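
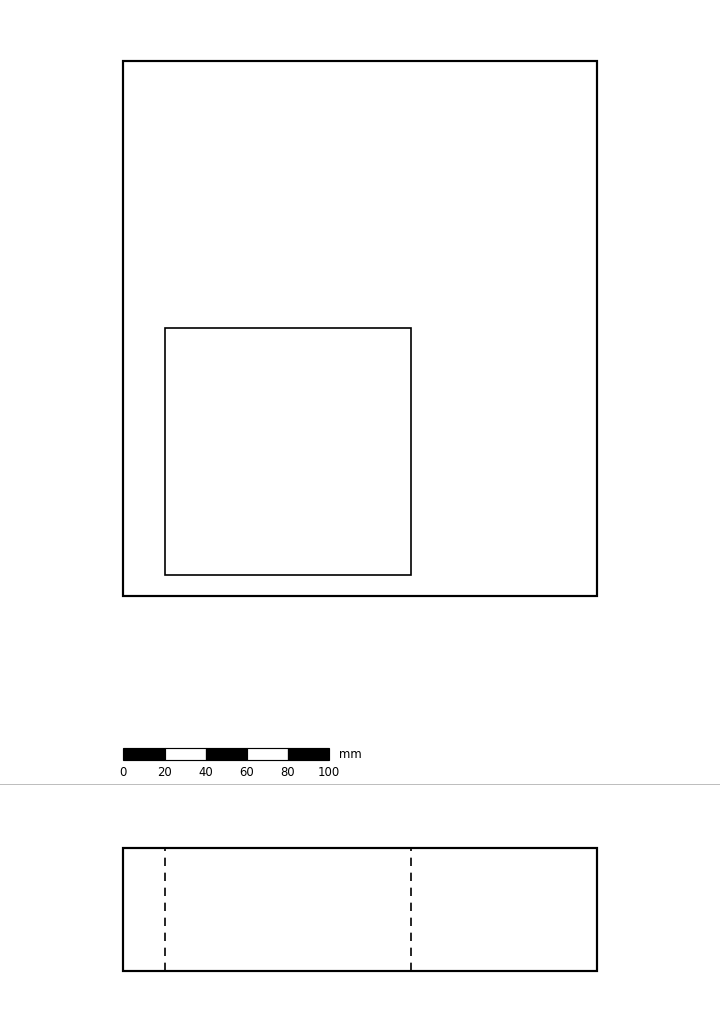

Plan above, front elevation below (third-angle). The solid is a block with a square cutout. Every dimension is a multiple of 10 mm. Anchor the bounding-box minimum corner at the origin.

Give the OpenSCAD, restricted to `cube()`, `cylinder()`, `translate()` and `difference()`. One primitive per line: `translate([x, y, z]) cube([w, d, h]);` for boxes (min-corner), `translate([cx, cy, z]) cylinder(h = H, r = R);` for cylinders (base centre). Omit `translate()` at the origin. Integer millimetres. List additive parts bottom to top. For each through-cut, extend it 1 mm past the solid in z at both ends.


difference() {
  cube([230, 260, 60]);
  translate([20, 10, -1]) cube([120, 120, 62]);
}


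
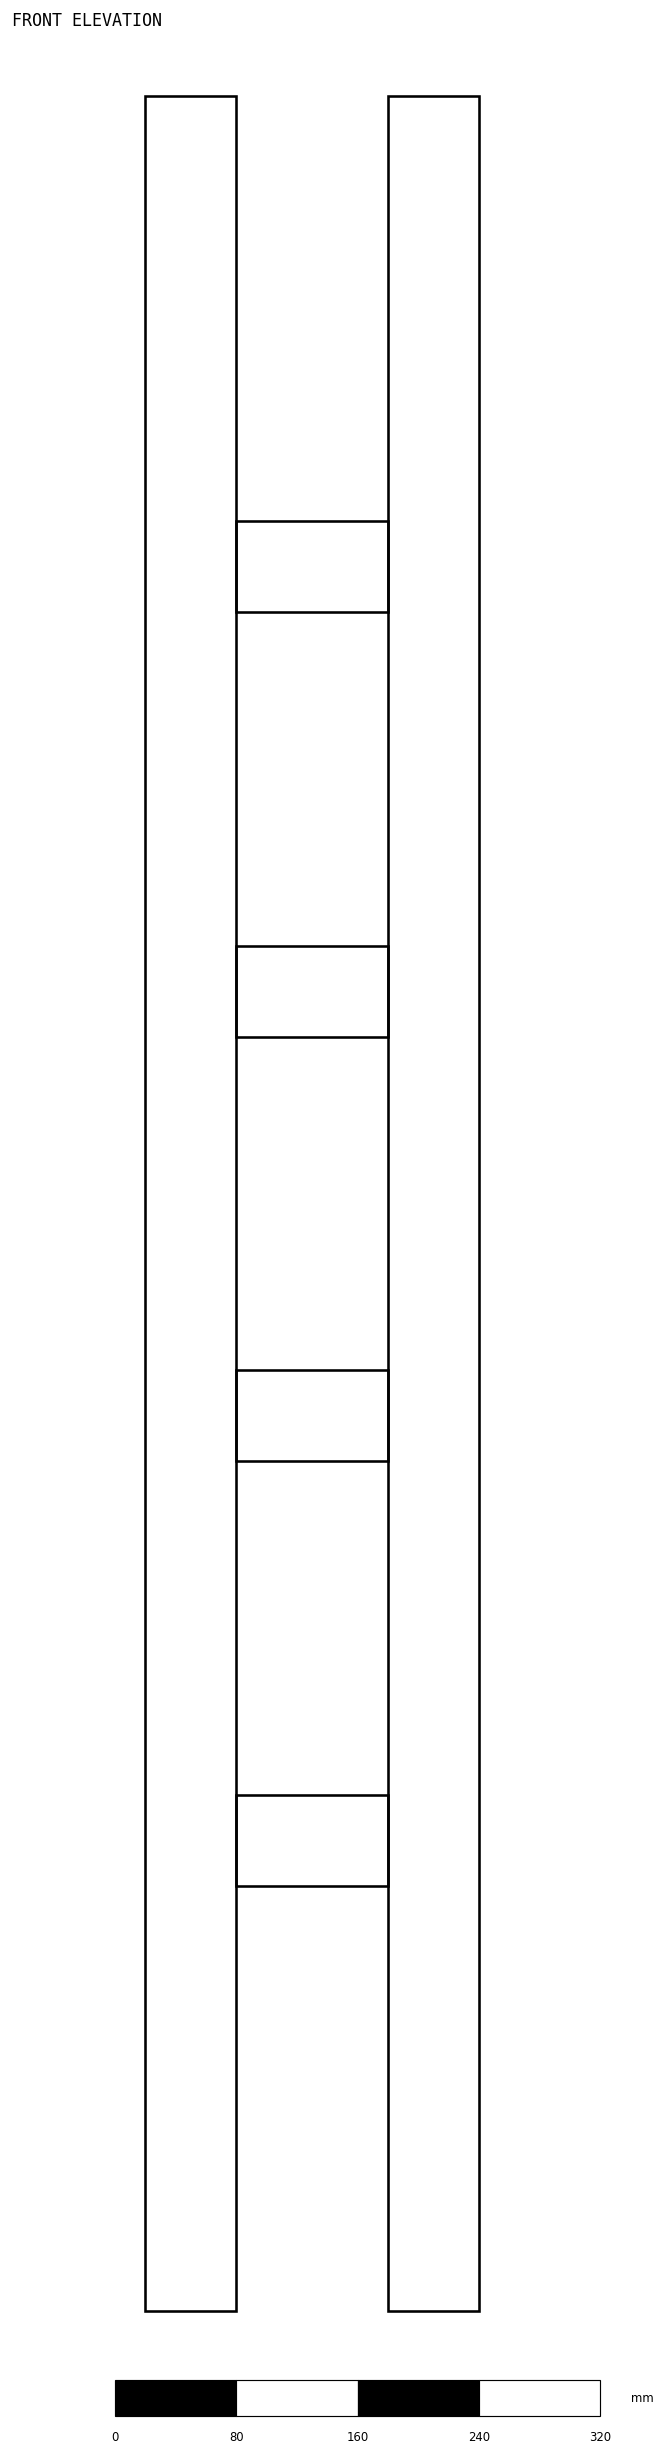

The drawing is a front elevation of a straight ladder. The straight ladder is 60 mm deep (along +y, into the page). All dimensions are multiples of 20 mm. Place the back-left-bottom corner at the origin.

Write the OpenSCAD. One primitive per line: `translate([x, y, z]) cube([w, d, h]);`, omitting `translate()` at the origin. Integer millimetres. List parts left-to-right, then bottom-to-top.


cube([60, 60, 1460]);
translate([60, 0, 280]) cube([100, 60, 60]);
translate([60, 0, 560]) cube([100, 60, 60]);
translate([60, 0, 840]) cube([100, 60, 60]);
translate([60, 0, 1120]) cube([100, 60, 60]);
translate([160, 0, 0]) cube([60, 60, 1460]);


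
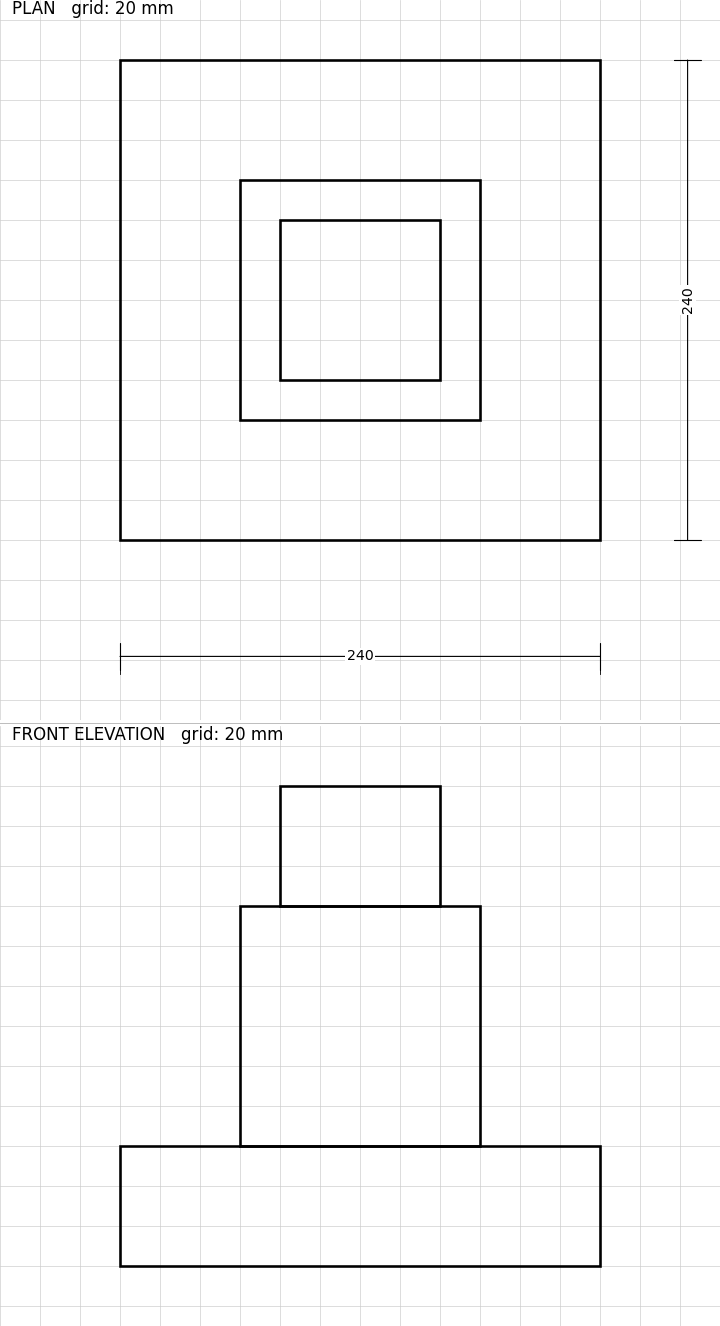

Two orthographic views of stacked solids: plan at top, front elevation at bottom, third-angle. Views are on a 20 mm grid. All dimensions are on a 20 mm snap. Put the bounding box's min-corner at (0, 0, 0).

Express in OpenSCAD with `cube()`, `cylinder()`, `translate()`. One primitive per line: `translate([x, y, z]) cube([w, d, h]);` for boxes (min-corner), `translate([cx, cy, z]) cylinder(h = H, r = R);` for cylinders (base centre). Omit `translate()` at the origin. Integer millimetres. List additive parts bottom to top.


cube([240, 240, 60]);
translate([60, 60, 60]) cube([120, 120, 120]);
translate([80, 80, 180]) cube([80, 80, 60]);


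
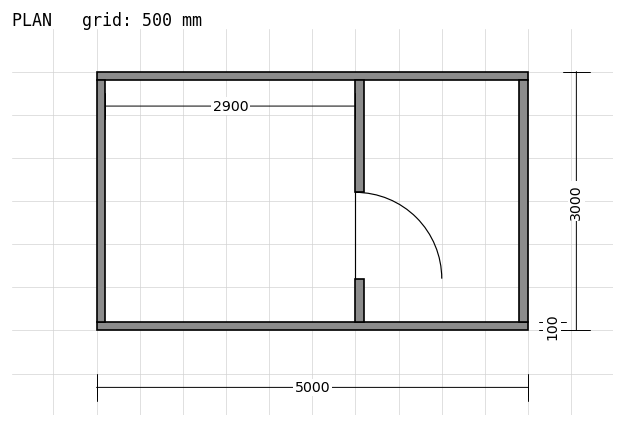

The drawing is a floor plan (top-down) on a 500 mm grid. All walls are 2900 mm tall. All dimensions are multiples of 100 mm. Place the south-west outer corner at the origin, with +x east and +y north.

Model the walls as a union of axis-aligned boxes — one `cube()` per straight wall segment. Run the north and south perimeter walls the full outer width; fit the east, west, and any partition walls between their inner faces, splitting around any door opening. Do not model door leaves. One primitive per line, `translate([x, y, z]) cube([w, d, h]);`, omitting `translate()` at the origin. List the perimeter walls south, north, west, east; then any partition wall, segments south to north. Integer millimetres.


cube([5000, 100, 2900]);
translate([0, 2900, 0]) cube([5000, 100, 2900]);
translate([0, 100, 0]) cube([100, 2800, 2900]);
translate([4900, 100, 0]) cube([100, 2800, 2900]);
translate([3000, 100, 0]) cube([100, 500, 2900]);
translate([3000, 1600, 0]) cube([100, 1300, 2900]);


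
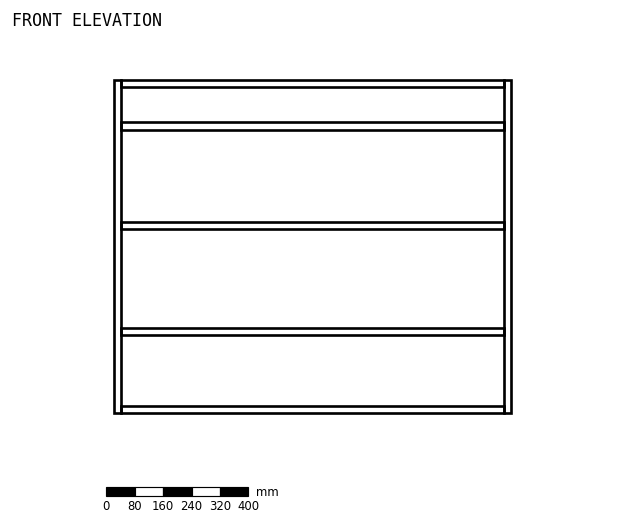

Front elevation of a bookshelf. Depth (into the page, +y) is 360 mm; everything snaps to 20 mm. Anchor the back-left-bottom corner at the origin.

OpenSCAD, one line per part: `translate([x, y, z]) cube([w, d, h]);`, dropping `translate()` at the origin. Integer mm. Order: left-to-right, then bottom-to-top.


cube([20, 360, 940]);
translate([20, 0, 0]) cube([1080, 360, 20]);
translate([20, 0, 220]) cube([1080, 360, 20]);
translate([20, 0, 520]) cube([1080, 360, 20]);
translate([20, 0, 800]) cube([1080, 360, 20]);
translate([20, 0, 920]) cube([1080, 360, 20]);
translate([1100, 0, 0]) cube([20, 360, 940]);


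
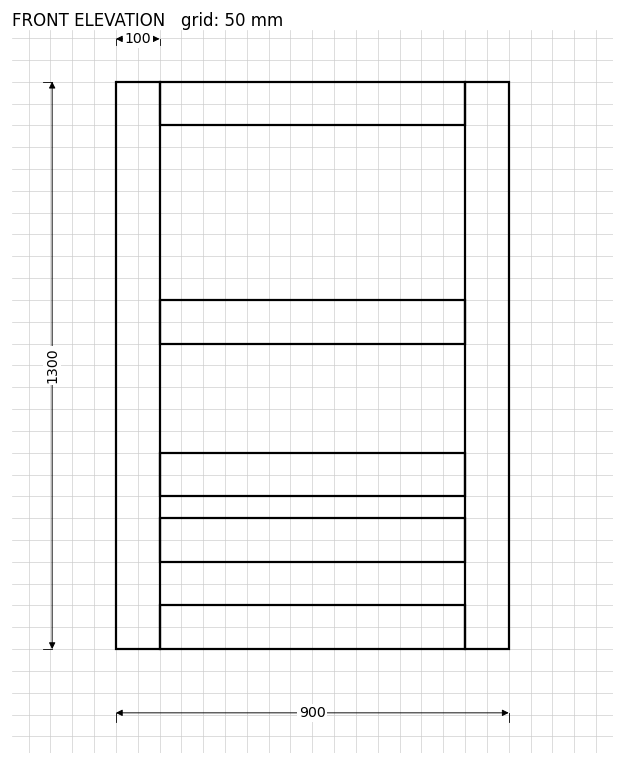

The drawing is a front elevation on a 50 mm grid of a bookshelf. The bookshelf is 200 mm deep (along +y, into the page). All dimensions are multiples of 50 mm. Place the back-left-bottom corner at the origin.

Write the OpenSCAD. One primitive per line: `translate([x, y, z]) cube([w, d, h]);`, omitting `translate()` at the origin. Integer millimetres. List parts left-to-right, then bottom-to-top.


cube([100, 200, 1300]);
translate([100, 0, 0]) cube([700, 200, 100]);
translate([100, 0, 200]) cube([700, 200, 100]);
translate([100, 0, 350]) cube([700, 200, 100]);
translate([100, 0, 700]) cube([700, 200, 100]);
translate([100, 0, 1200]) cube([700, 200, 100]);
translate([800, 0, 0]) cube([100, 200, 1300]);


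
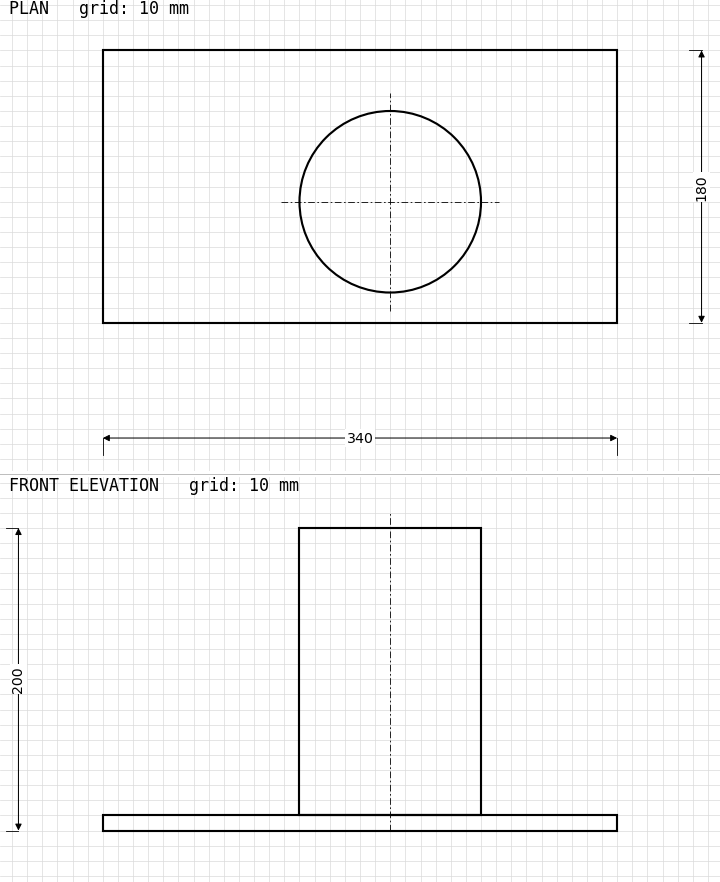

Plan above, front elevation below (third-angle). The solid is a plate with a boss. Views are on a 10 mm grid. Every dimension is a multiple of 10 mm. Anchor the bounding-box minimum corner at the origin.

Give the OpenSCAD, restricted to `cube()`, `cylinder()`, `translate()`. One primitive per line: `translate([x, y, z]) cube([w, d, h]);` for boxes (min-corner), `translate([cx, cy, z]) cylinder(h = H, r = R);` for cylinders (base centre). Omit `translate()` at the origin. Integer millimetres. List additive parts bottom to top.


cube([340, 180, 10]);
translate([190, 80, 10]) cylinder(h = 190, r = 60);


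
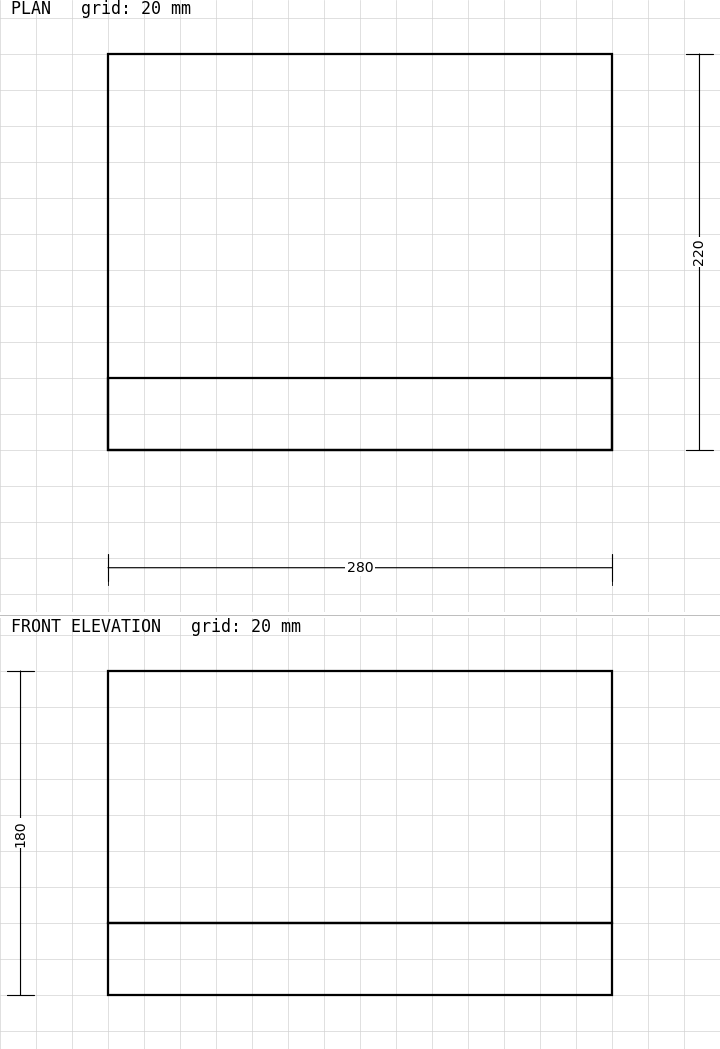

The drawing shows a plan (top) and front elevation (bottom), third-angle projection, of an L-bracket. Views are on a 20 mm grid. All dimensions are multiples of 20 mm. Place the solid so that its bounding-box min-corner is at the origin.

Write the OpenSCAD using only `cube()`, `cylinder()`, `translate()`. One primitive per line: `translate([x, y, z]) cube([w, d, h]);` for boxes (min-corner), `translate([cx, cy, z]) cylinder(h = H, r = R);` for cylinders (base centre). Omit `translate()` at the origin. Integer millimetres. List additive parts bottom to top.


cube([280, 220, 40]);
translate([0, 0, 40]) cube([280, 40, 140]);


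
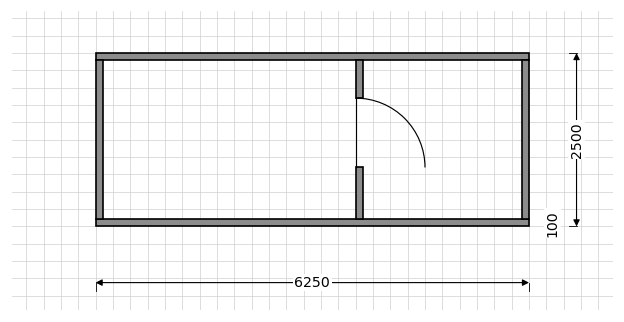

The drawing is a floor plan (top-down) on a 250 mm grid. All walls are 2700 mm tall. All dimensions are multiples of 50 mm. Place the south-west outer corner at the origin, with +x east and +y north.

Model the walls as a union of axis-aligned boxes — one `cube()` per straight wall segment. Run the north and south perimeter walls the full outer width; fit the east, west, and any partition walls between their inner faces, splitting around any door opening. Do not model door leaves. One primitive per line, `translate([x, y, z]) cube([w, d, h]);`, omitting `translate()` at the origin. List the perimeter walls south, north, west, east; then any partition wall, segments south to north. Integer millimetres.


cube([6250, 100, 2700]);
translate([0, 2400, 0]) cube([6250, 100, 2700]);
translate([0, 100, 0]) cube([100, 2300, 2700]);
translate([6150, 100, 0]) cube([100, 2300, 2700]);
translate([3750, 100, 0]) cube([100, 750, 2700]);
translate([3750, 1850, 0]) cube([100, 550, 2700]);


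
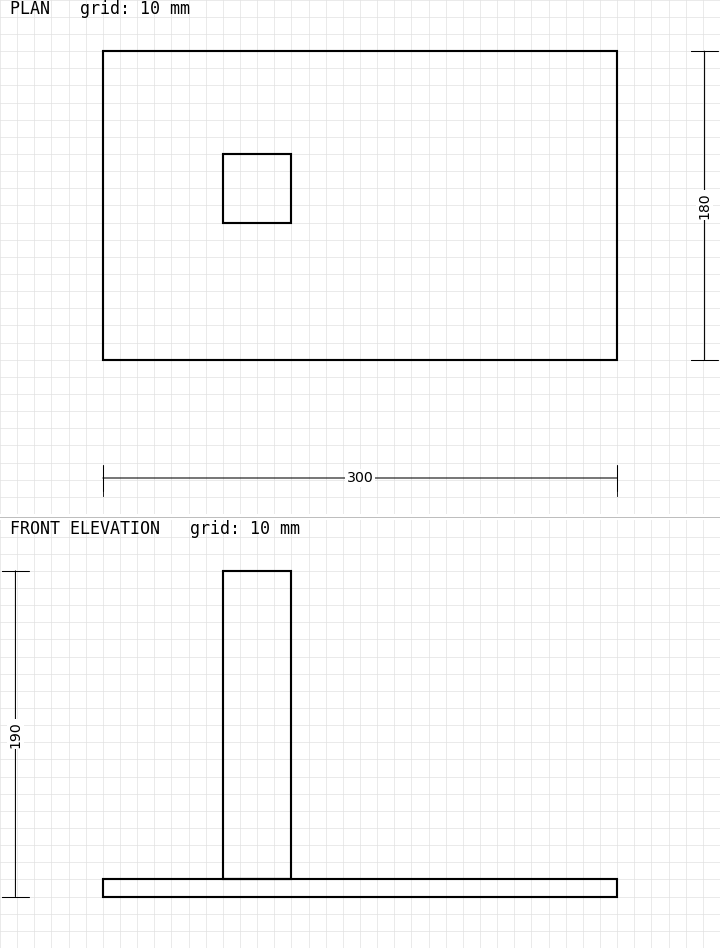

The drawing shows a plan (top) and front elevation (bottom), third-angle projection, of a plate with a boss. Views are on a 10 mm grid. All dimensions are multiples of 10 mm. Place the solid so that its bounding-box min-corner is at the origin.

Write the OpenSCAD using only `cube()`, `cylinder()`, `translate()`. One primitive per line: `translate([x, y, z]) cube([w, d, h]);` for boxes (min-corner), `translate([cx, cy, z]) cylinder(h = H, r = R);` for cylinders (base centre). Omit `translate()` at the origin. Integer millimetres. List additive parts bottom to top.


cube([300, 180, 10]);
translate([70, 80, 10]) cube([40, 40, 180]);


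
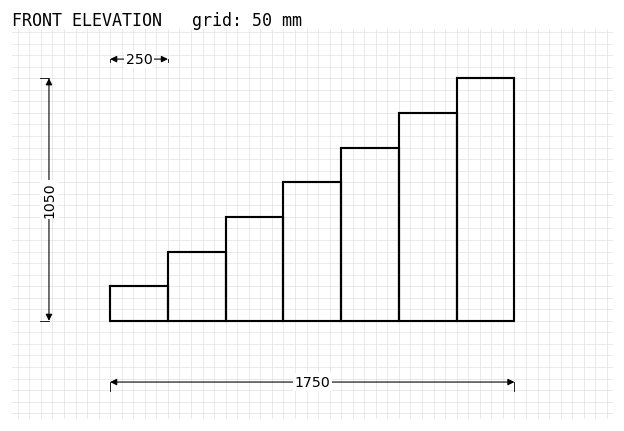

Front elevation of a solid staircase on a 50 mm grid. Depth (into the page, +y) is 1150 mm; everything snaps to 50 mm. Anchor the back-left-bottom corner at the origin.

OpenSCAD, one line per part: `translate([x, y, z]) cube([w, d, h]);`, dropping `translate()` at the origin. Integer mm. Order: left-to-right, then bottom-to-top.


cube([250, 1150, 150]);
translate([250, 0, 0]) cube([250, 1150, 300]);
translate([500, 0, 0]) cube([250, 1150, 450]);
translate([750, 0, 0]) cube([250, 1150, 600]);
translate([1000, 0, 0]) cube([250, 1150, 750]);
translate([1250, 0, 0]) cube([250, 1150, 900]);
translate([1500, 0, 0]) cube([250, 1150, 1050]);


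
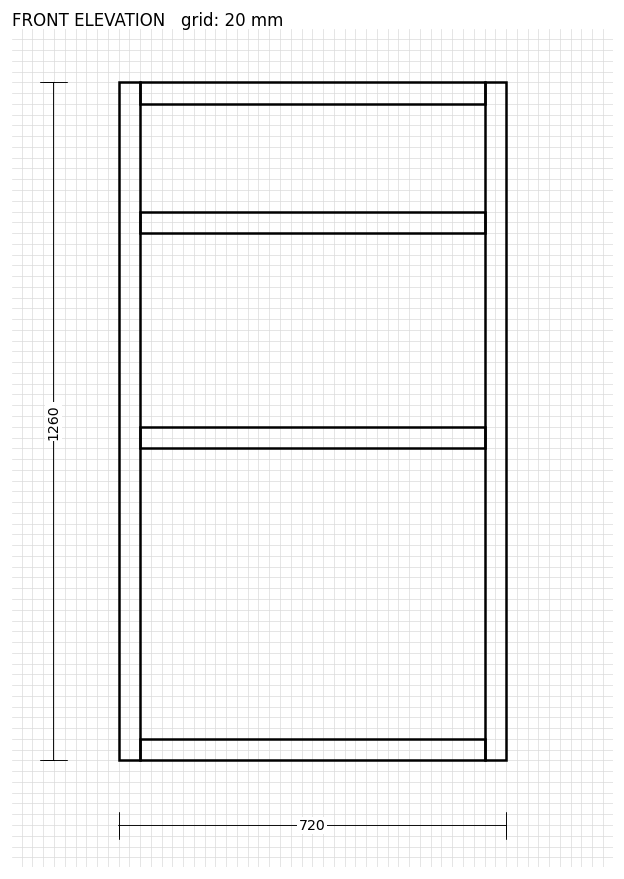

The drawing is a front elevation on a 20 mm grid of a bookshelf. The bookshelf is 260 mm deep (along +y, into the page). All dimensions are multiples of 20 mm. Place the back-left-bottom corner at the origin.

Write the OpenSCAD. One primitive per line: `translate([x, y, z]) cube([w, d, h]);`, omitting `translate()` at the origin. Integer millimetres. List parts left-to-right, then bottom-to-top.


cube([40, 260, 1260]);
translate([40, 0, 0]) cube([640, 260, 40]);
translate([40, 0, 580]) cube([640, 260, 40]);
translate([40, 0, 980]) cube([640, 260, 40]);
translate([40, 0, 1220]) cube([640, 260, 40]);
translate([680, 0, 0]) cube([40, 260, 1260]);


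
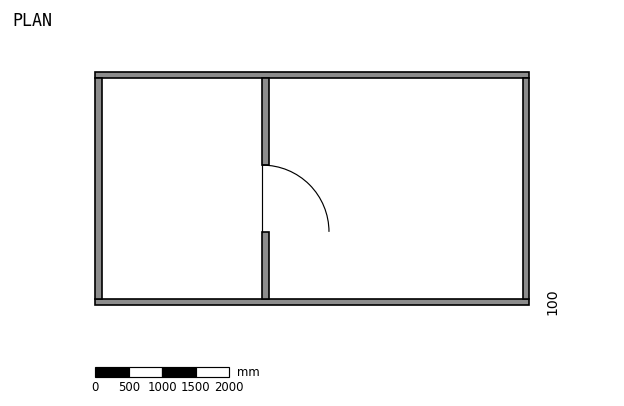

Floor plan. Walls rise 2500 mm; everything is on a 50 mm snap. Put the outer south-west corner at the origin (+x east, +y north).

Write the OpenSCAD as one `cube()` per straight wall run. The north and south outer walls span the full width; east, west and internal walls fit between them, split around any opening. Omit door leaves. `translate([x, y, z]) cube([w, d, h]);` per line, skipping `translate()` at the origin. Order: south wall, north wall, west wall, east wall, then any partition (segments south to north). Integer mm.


cube([6500, 100, 2500]);
translate([0, 3400, 0]) cube([6500, 100, 2500]);
translate([0, 100, 0]) cube([100, 3300, 2500]);
translate([6400, 100, 0]) cube([100, 3300, 2500]);
translate([2500, 100, 0]) cube([100, 1000, 2500]);
translate([2500, 2100, 0]) cube([100, 1300, 2500]);


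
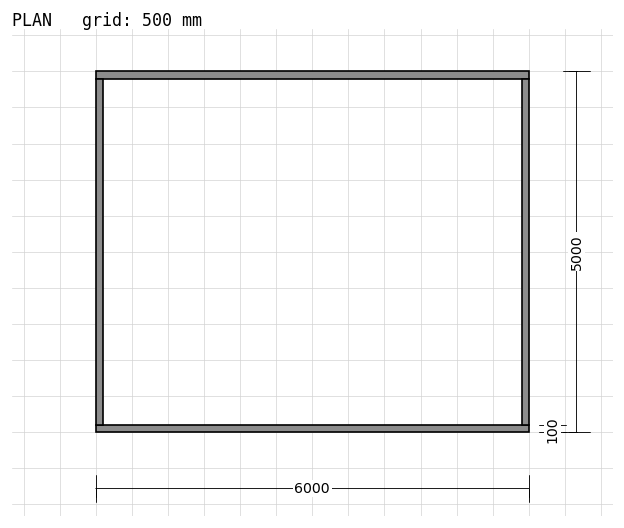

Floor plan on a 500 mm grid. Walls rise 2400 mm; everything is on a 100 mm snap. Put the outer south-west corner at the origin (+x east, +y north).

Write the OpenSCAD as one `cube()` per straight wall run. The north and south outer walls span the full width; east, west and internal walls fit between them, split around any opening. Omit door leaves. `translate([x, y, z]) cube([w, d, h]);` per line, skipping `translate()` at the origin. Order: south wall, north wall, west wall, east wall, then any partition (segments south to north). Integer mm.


cube([6000, 100, 2400]);
translate([0, 4900, 0]) cube([6000, 100, 2400]);
translate([0, 100, 0]) cube([100, 4800, 2400]);
translate([5900, 100, 0]) cube([100, 4800, 2400]);


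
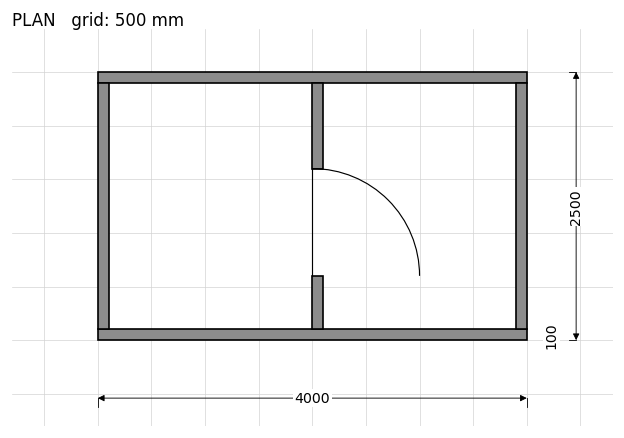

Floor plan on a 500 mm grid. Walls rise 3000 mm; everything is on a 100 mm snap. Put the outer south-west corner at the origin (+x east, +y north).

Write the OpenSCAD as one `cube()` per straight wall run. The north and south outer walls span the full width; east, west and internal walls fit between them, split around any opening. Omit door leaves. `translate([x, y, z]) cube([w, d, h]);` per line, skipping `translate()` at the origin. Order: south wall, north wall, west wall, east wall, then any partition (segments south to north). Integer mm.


cube([4000, 100, 3000]);
translate([0, 2400, 0]) cube([4000, 100, 3000]);
translate([0, 100, 0]) cube([100, 2300, 3000]);
translate([3900, 100, 0]) cube([100, 2300, 3000]);
translate([2000, 100, 0]) cube([100, 500, 3000]);
translate([2000, 1600, 0]) cube([100, 800, 3000]);


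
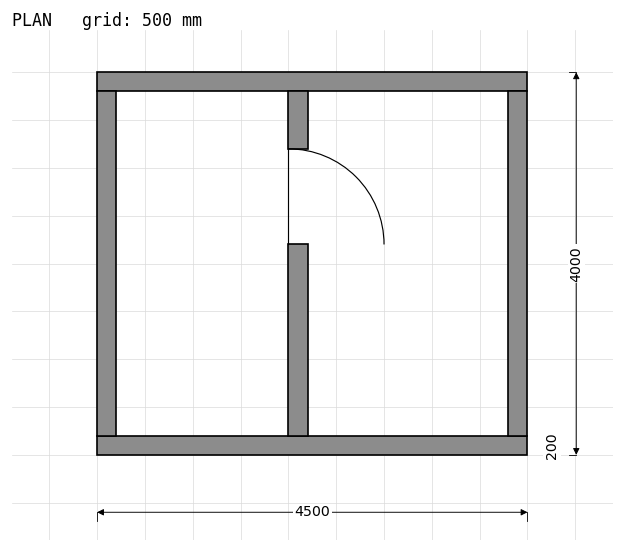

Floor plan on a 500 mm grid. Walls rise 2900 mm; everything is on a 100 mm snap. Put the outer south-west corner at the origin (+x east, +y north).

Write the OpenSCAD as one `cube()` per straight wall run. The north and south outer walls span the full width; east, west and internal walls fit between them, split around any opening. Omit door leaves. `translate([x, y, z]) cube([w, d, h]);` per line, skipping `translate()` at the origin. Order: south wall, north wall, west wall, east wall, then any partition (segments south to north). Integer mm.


cube([4500, 200, 2900]);
translate([0, 3800, 0]) cube([4500, 200, 2900]);
translate([0, 200, 0]) cube([200, 3600, 2900]);
translate([4300, 200, 0]) cube([200, 3600, 2900]);
translate([2000, 200, 0]) cube([200, 2000, 2900]);
translate([2000, 3200, 0]) cube([200, 600, 2900]);


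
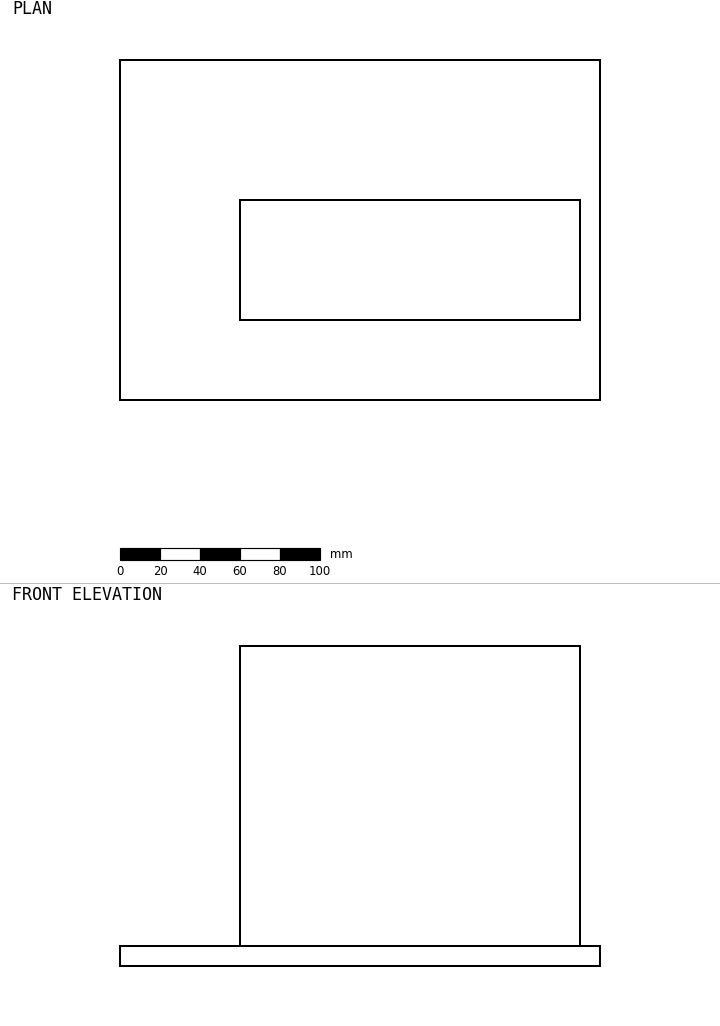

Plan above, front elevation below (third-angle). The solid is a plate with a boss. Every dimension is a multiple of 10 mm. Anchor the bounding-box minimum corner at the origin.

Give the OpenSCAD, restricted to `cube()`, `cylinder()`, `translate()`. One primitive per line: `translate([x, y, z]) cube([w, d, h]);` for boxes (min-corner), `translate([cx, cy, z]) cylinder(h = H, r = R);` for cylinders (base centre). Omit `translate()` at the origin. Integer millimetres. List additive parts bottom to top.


cube([240, 170, 10]);
translate([60, 40, 10]) cube([170, 60, 150]);


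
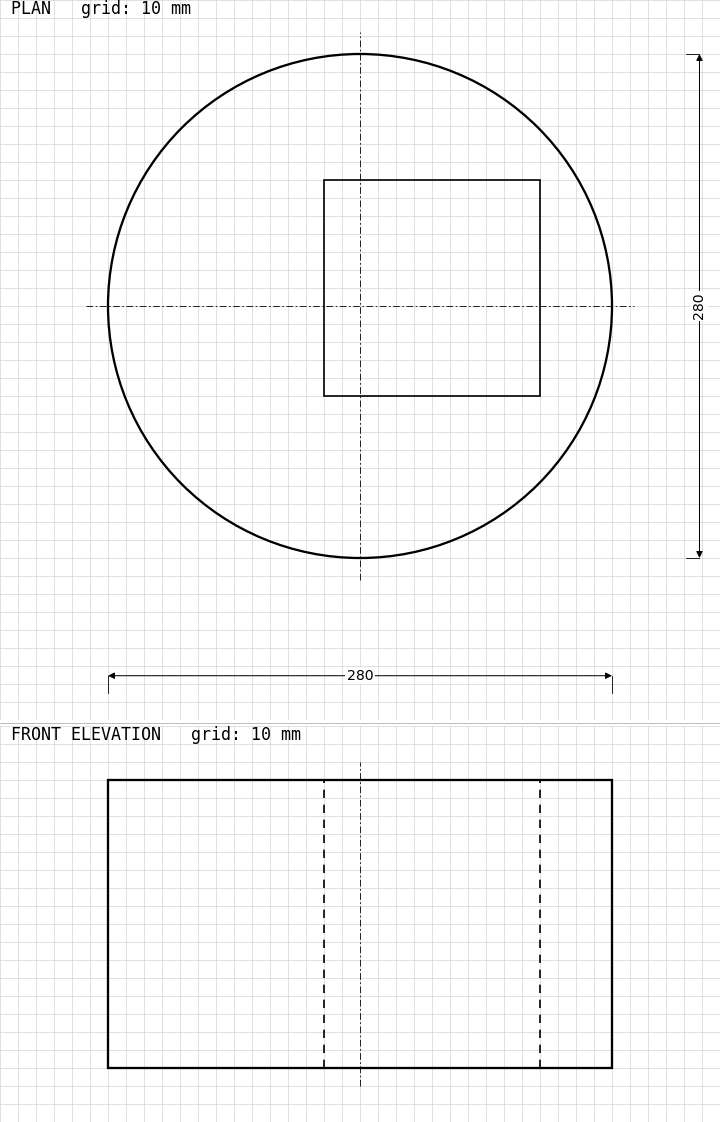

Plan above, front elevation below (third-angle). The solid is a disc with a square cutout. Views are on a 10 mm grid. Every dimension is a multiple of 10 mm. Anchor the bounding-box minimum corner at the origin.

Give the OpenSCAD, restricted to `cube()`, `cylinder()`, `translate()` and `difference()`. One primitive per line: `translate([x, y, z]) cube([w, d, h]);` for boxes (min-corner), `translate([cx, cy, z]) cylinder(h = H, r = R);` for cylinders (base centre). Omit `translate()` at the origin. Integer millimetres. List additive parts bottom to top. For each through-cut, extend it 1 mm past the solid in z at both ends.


difference() {
  translate([140, 140, 0]) cylinder(h = 160, r = 140);
  translate([120, 90, -1]) cube([120, 120, 162]);
}


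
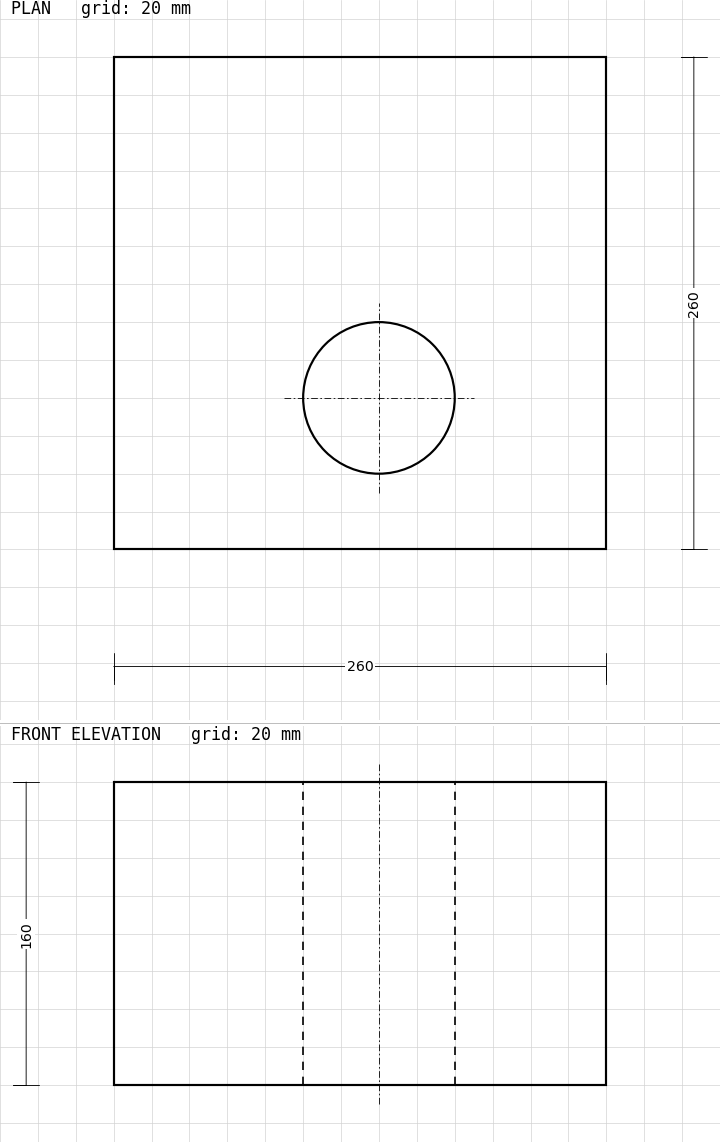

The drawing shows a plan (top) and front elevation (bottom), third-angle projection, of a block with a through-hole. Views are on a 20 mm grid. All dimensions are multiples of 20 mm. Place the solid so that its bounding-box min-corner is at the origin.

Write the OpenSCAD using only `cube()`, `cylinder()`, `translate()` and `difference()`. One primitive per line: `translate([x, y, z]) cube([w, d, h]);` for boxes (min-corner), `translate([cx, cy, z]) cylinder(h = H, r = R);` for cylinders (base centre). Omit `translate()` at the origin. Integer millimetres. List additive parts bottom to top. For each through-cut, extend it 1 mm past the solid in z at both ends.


difference() {
  cube([260, 260, 160]);
  translate([140, 80, -1]) cylinder(h = 162, r = 40);
}


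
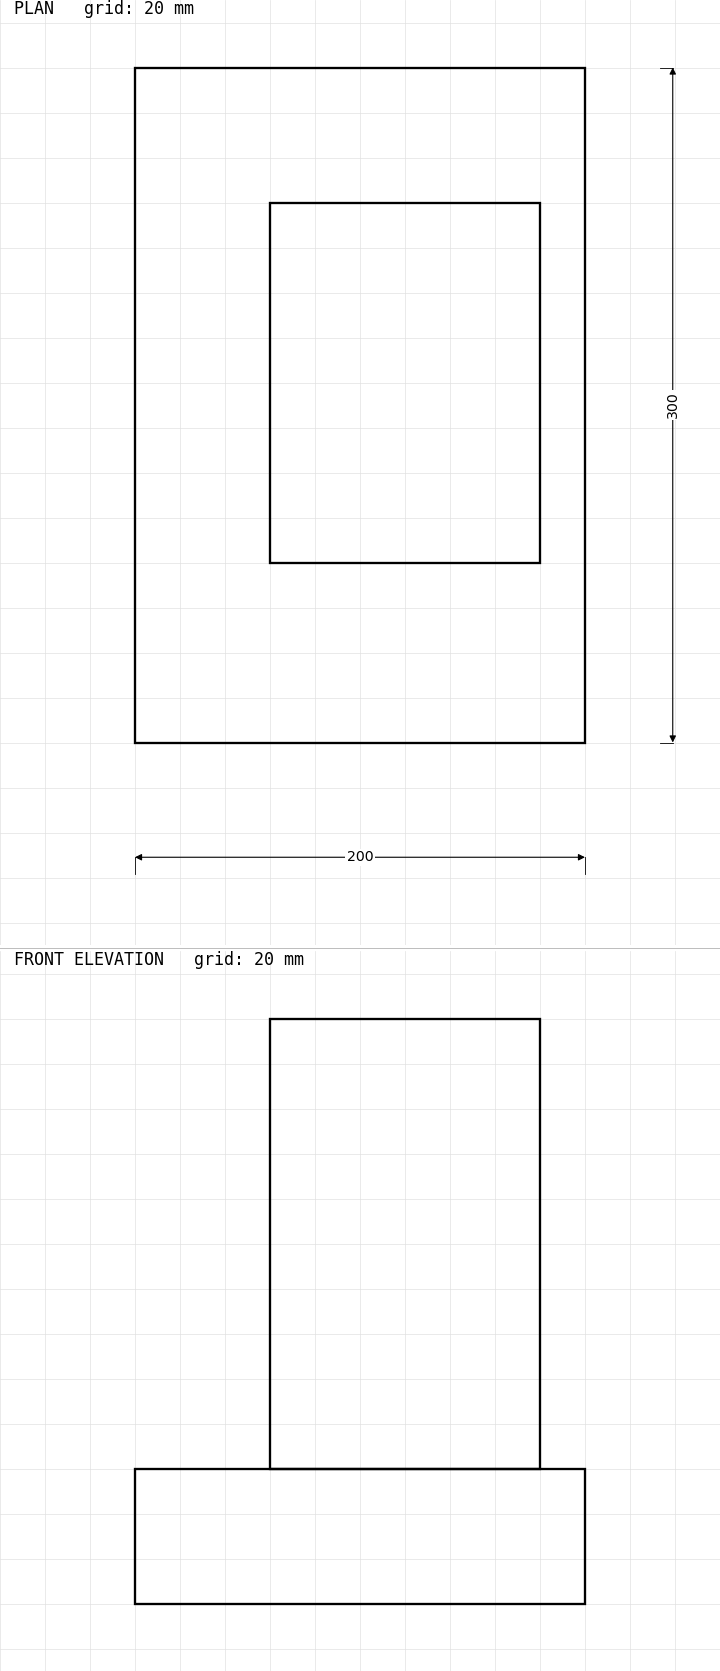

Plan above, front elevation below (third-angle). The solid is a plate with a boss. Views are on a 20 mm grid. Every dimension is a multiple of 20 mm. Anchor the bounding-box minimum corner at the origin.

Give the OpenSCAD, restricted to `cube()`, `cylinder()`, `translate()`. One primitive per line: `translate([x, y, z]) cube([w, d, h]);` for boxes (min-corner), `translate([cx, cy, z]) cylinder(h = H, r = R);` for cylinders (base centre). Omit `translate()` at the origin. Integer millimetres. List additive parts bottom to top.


cube([200, 300, 60]);
translate([60, 80, 60]) cube([120, 160, 200]);


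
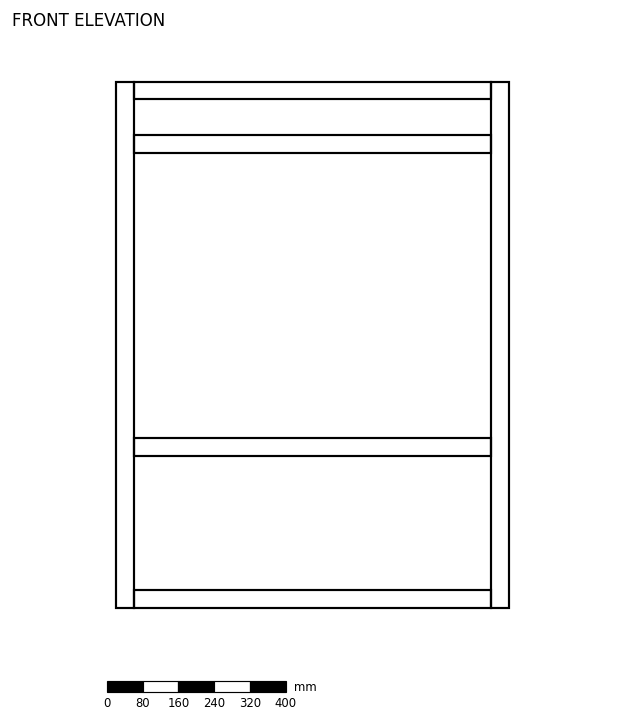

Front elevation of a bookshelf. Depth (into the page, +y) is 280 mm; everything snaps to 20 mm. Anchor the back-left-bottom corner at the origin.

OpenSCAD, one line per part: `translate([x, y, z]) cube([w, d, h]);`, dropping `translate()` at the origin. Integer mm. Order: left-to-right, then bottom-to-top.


cube([40, 280, 1180]);
translate([40, 0, 0]) cube([800, 280, 40]);
translate([40, 0, 340]) cube([800, 280, 40]);
translate([40, 0, 1020]) cube([800, 280, 40]);
translate([40, 0, 1140]) cube([800, 280, 40]);
translate([840, 0, 0]) cube([40, 280, 1180]);


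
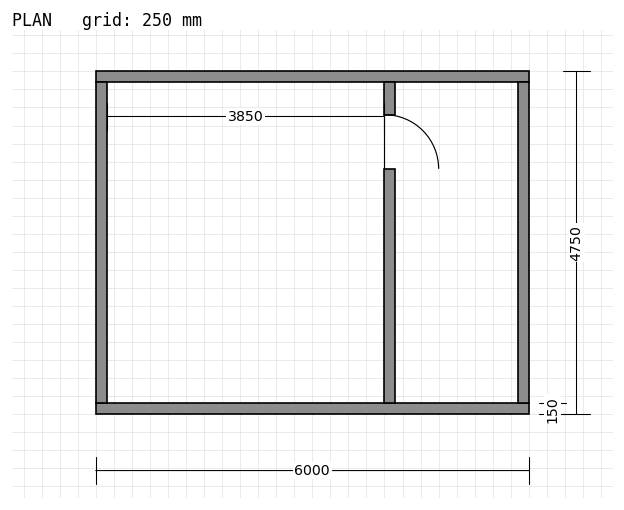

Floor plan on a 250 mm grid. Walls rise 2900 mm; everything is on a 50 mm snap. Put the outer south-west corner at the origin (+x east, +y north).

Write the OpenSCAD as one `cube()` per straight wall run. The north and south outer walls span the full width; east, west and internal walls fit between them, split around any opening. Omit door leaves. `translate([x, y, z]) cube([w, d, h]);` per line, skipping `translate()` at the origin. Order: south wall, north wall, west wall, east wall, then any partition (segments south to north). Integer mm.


cube([6000, 150, 2900]);
translate([0, 4600, 0]) cube([6000, 150, 2900]);
translate([0, 150, 0]) cube([150, 4450, 2900]);
translate([5850, 150, 0]) cube([150, 4450, 2900]);
translate([4000, 150, 0]) cube([150, 3250, 2900]);
translate([4000, 4150, 0]) cube([150, 450, 2900]);


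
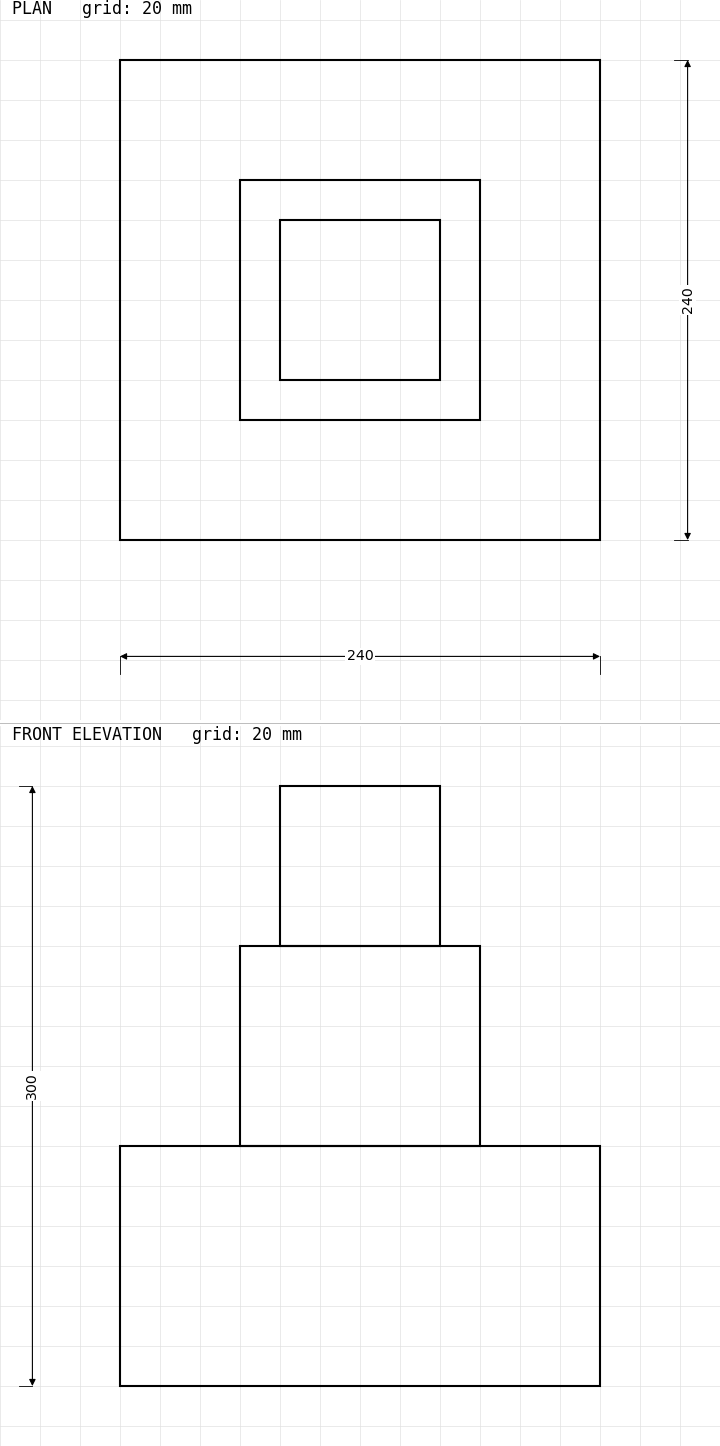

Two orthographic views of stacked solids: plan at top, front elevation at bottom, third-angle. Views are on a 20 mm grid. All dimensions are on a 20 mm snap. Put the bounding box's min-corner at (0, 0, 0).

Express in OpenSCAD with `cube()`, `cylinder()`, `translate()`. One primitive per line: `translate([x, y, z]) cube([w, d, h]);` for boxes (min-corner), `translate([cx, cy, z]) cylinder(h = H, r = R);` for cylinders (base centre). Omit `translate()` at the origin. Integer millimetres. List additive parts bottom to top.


cube([240, 240, 120]);
translate([60, 60, 120]) cube([120, 120, 100]);
translate([80, 80, 220]) cube([80, 80, 80]);


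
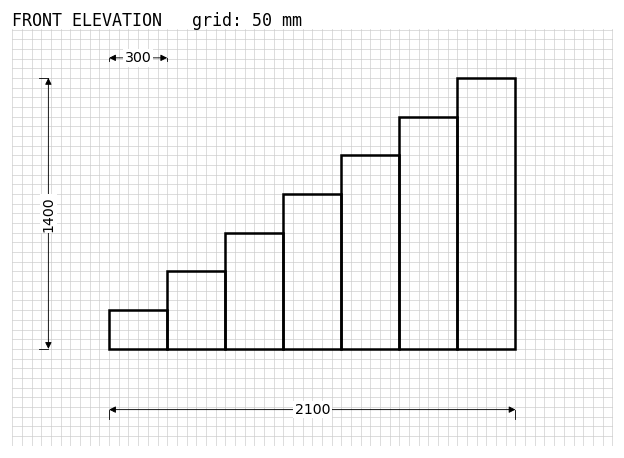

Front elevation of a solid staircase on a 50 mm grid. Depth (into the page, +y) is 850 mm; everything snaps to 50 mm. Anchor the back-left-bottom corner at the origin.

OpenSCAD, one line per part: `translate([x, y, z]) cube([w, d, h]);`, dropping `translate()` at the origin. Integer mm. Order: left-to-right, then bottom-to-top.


cube([300, 850, 200]);
translate([300, 0, 0]) cube([300, 850, 400]);
translate([600, 0, 0]) cube([300, 850, 600]);
translate([900, 0, 0]) cube([300, 850, 800]);
translate([1200, 0, 0]) cube([300, 850, 1000]);
translate([1500, 0, 0]) cube([300, 850, 1200]);
translate([1800, 0, 0]) cube([300, 850, 1400]);


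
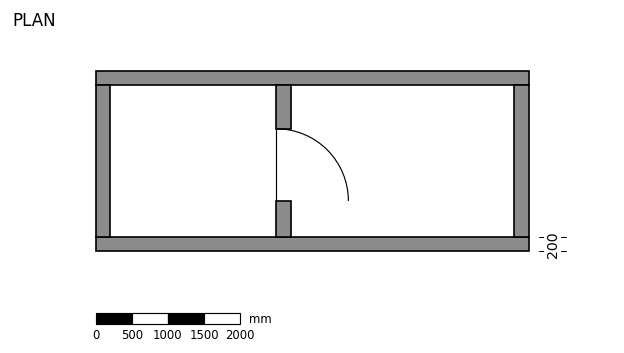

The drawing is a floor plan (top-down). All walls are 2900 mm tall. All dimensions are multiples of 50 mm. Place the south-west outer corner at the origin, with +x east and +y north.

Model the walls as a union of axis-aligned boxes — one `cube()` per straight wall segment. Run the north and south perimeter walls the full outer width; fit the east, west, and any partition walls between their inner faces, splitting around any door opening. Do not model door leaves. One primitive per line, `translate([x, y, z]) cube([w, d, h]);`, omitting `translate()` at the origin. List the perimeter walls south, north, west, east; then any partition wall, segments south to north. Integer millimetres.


cube([6000, 200, 2900]);
translate([0, 2300, 0]) cube([6000, 200, 2900]);
translate([0, 200, 0]) cube([200, 2100, 2900]);
translate([5800, 200, 0]) cube([200, 2100, 2900]);
translate([2500, 200, 0]) cube([200, 500, 2900]);
translate([2500, 1700, 0]) cube([200, 600, 2900]);


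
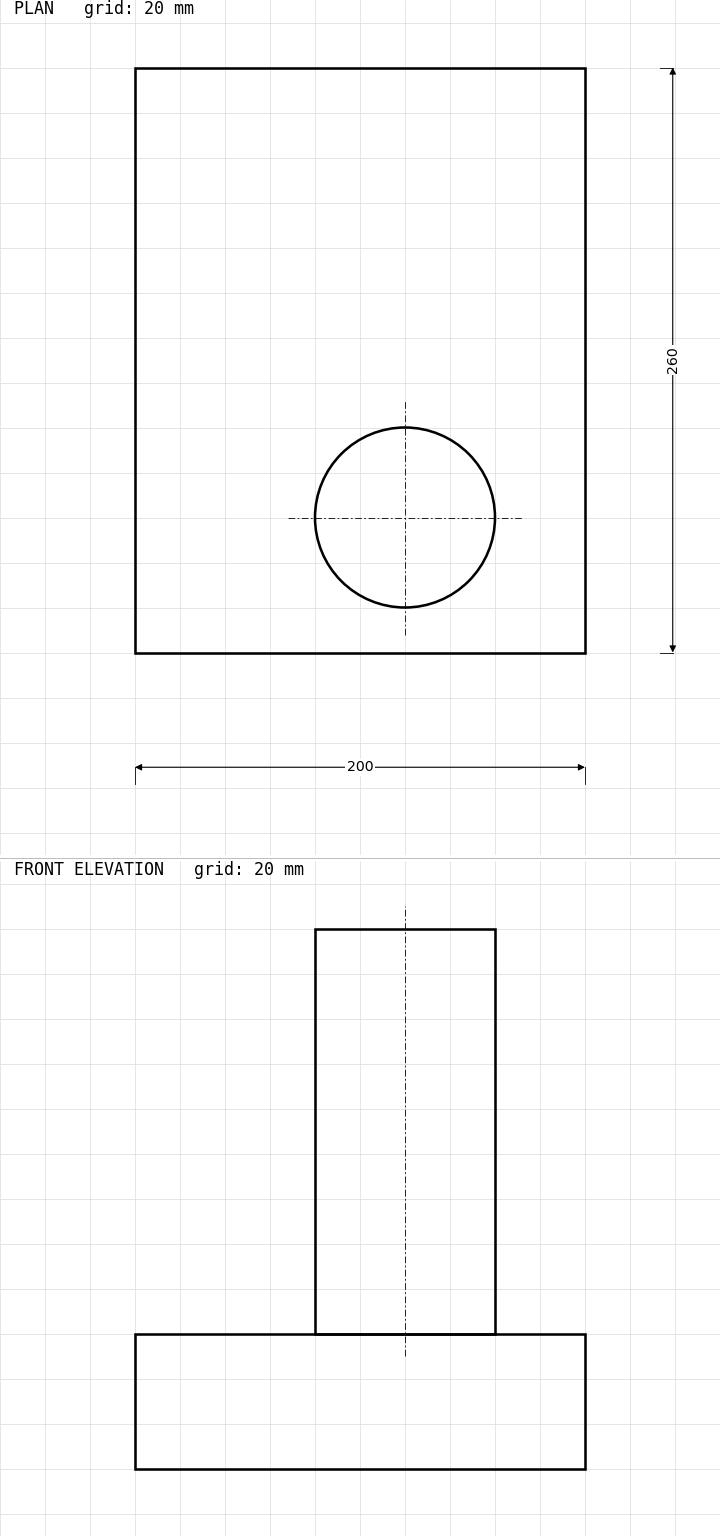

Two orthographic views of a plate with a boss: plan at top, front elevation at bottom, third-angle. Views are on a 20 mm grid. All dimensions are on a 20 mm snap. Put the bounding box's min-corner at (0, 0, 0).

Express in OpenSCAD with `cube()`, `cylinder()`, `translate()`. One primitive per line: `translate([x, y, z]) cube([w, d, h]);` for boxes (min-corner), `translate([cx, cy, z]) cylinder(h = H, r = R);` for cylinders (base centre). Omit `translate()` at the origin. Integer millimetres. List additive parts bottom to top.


cube([200, 260, 60]);
translate([120, 60, 60]) cylinder(h = 180, r = 40);


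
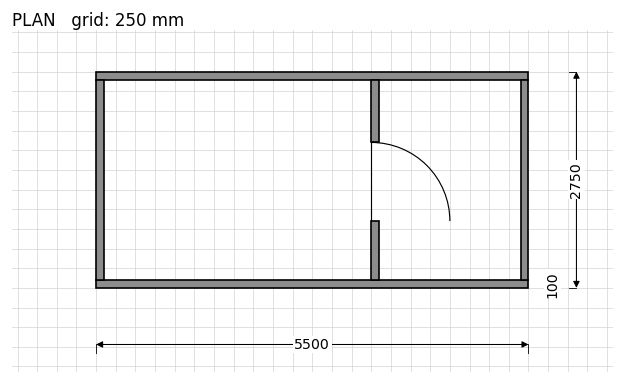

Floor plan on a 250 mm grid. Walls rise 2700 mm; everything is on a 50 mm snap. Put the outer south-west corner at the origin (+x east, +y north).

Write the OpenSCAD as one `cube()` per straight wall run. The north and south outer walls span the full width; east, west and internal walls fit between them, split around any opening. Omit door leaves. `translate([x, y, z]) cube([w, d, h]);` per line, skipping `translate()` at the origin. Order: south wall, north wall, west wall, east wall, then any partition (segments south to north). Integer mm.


cube([5500, 100, 2700]);
translate([0, 2650, 0]) cube([5500, 100, 2700]);
translate([0, 100, 0]) cube([100, 2550, 2700]);
translate([5400, 100, 0]) cube([100, 2550, 2700]);
translate([3500, 100, 0]) cube([100, 750, 2700]);
translate([3500, 1850, 0]) cube([100, 800, 2700]);


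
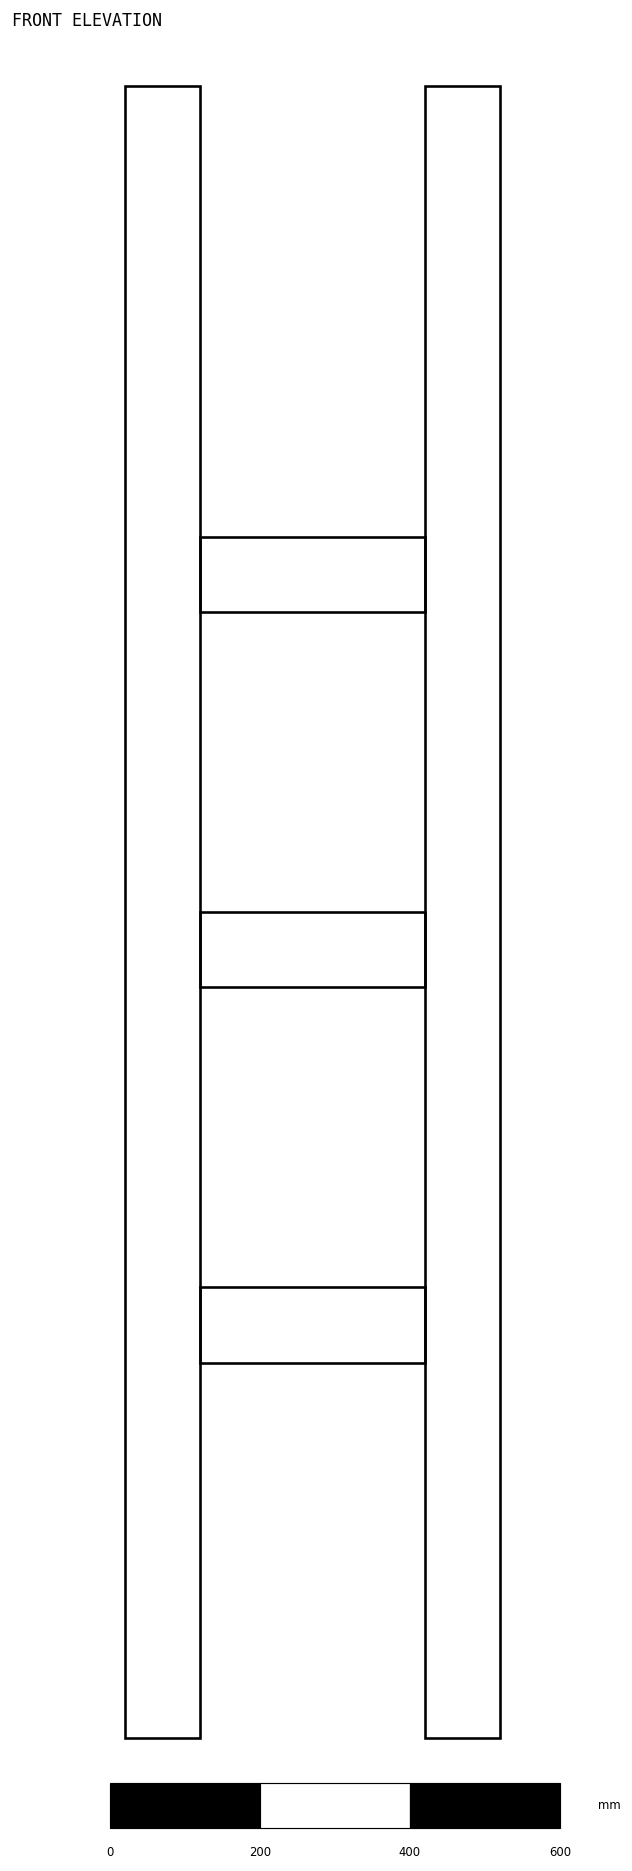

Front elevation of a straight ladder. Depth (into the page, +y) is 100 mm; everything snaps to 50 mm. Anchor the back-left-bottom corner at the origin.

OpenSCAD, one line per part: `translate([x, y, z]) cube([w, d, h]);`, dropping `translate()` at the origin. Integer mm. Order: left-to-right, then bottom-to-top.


cube([100, 100, 2200]);
translate([100, 0, 500]) cube([300, 100, 100]);
translate([100, 0, 1000]) cube([300, 100, 100]);
translate([100, 0, 1500]) cube([300, 100, 100]);
translate([400, 0, 0]) cube([100, 100, 2200]);


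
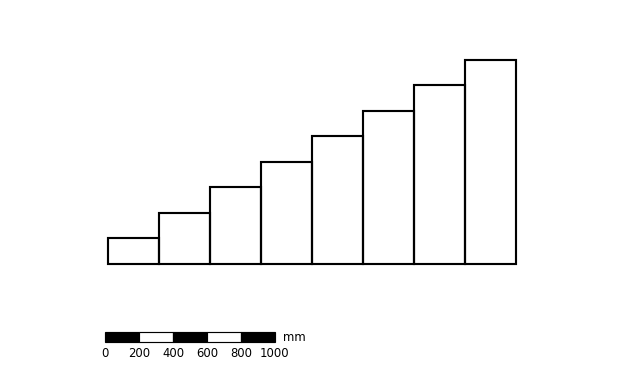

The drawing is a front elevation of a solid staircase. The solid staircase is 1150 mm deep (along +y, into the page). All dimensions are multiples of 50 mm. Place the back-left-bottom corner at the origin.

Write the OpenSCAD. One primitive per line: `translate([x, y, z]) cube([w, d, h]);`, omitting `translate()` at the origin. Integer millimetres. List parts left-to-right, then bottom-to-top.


cube([300, 1150, 150]);
translate([300, 0, 0]) cube([300, 1150, 300]);
translate([600, 0, 0]) cube([300, 1150, 450]);
translate([900, 0, 0]) cube([300, 1150, 600]);
translate([1200, 0, 0]) cube([300, 1150, 750]);
translate([1500, 0, 0]) cube([300, 1150, 900]);
translate([1800, 0, 0]) cube([300, 1150, 1050]);
translate([2100, 0, 0]) cube([300, 1150, 1200]);


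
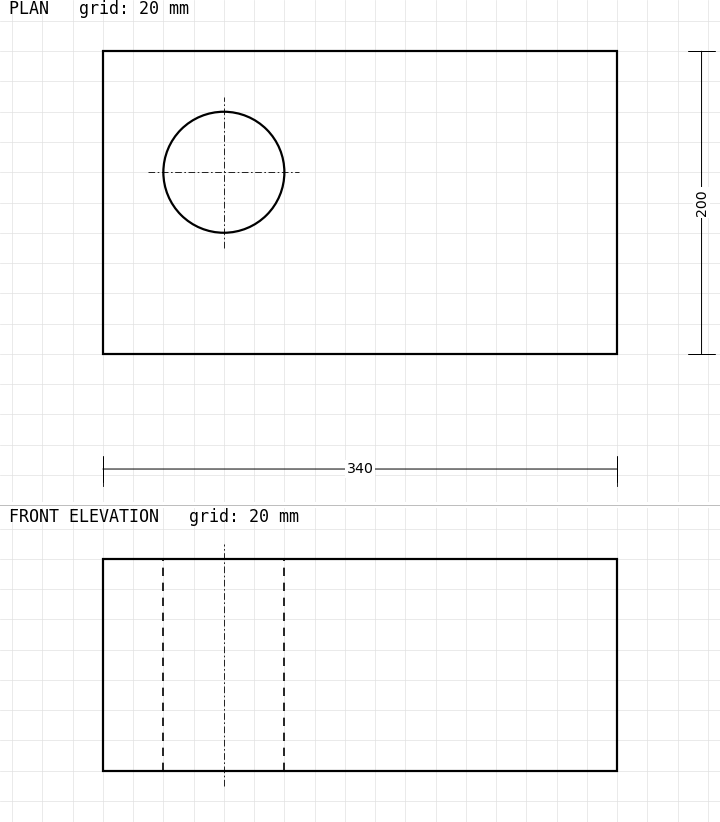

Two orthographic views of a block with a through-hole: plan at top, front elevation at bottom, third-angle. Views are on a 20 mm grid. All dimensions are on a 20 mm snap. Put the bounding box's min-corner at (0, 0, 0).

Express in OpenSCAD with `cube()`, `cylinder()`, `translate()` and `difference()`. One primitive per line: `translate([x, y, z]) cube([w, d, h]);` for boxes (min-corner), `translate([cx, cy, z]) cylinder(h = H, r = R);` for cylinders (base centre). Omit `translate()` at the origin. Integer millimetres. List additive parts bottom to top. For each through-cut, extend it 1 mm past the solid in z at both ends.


difference() {
  cube([340, 200, 140]);
  translate([80, 120, -1]) cylinder(h = 142, r = 40);
}


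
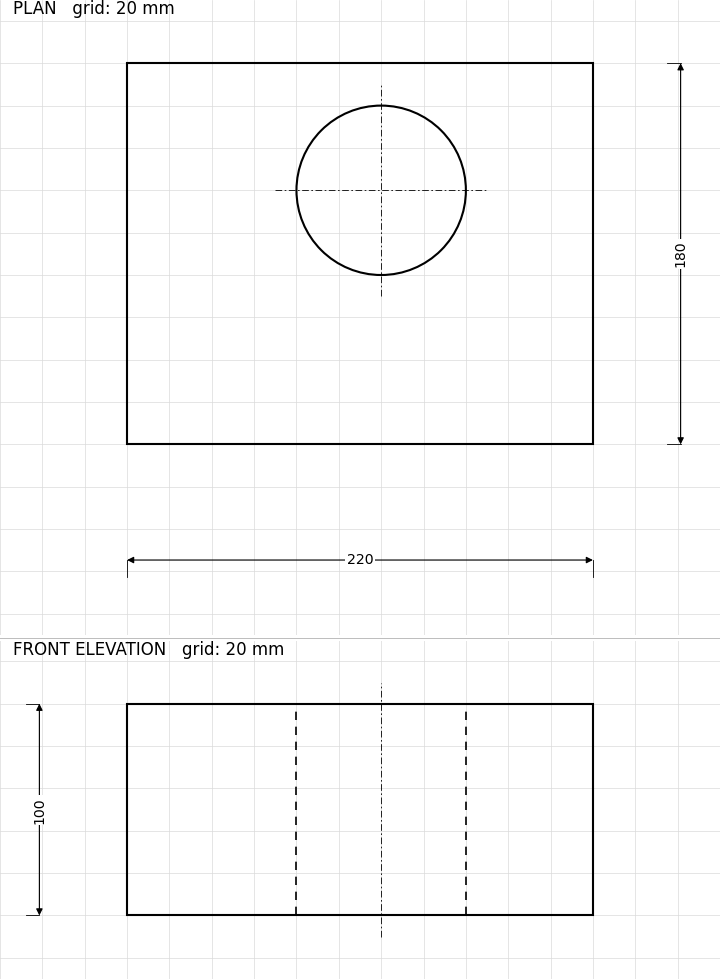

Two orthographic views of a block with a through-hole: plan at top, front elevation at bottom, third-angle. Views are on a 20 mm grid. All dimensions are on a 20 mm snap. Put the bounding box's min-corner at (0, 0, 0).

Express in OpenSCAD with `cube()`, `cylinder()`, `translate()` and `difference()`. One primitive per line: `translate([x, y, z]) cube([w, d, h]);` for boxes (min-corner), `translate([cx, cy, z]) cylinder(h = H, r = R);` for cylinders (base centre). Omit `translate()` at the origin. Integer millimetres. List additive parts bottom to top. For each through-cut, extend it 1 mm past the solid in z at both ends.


difference() {
  cube([220, 180, 100]);
  translate([120, 120, -1]) cylinder(h = 102, r = 40);
}


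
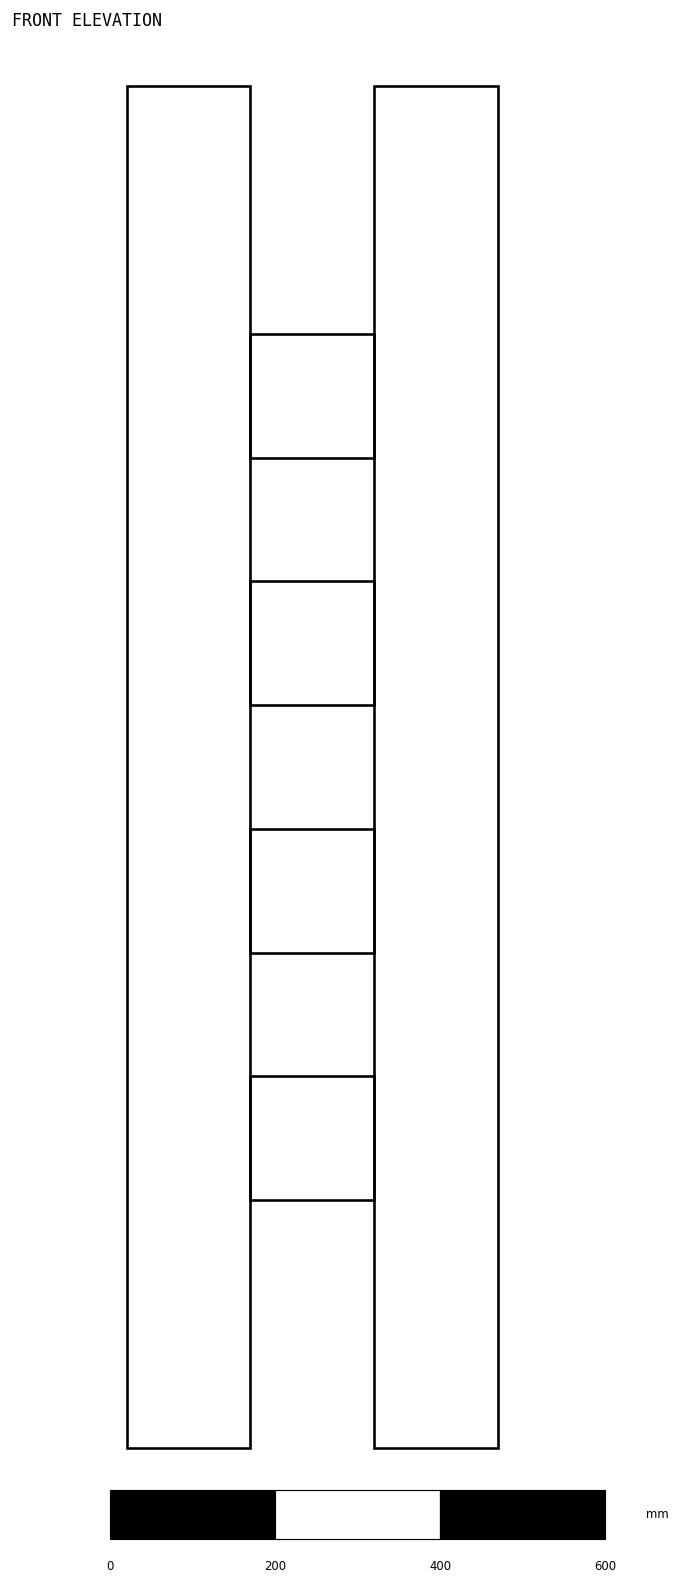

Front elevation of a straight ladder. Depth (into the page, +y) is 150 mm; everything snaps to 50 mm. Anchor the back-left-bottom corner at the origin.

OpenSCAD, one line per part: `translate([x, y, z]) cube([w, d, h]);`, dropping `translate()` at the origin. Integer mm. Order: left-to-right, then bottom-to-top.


cube([150, 150, 1650]);
translate([150, 0, 300]) cube([150, 150, 150]);
translate([150, 0, 600]) cube([150, 150, 150]);
translate([150, 0, 900]) cube([150, 150, 150]);
translate([150, 0, 1200]) cube([150, 150, 150]);
translate([300, 0, 0]) cube([150, 150, 1650]);


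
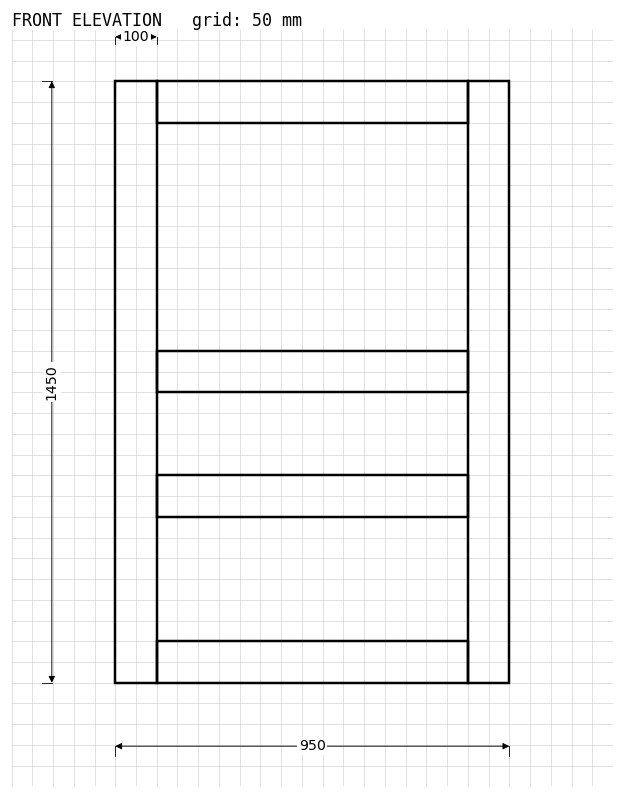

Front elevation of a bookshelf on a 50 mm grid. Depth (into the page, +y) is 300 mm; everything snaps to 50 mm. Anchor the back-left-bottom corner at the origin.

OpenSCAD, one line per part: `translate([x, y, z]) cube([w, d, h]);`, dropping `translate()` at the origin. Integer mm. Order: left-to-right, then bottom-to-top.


cube([100, 300, 1450]);
translate([100, 0, 0]) cube([750, 300, 100]);
translate([100, 0, 400]) cube([750, 300, 100]);
translate([100, 0, 700]) cube([750, 300, 100]);
translate([100, 0, 1350]) cube([750, 300, 100]);
translate([850, 0, 0]) cube([100, 300, 1450]);


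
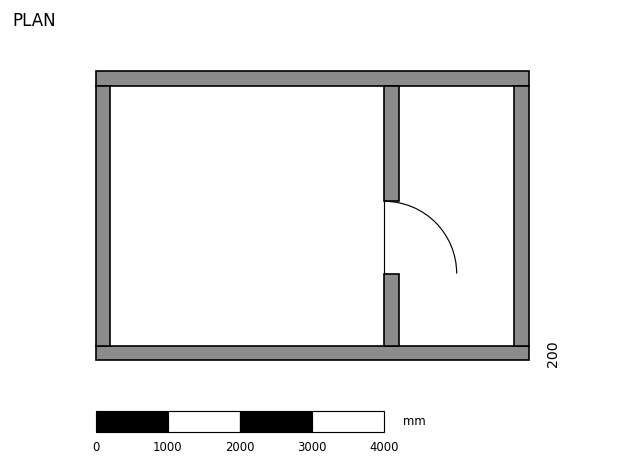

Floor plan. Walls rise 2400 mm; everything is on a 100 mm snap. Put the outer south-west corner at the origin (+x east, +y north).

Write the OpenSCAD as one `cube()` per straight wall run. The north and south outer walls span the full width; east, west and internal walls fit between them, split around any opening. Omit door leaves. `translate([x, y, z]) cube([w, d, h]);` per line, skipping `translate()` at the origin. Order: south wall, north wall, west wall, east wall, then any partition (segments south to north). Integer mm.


cube([6000, 200, 2400]);
translate([0, 3800, 0]) cube([6000, 200, 2400]);
translate([0, 200, 0]) cube([200, 3600, 2400]);
translate([5800, 200, 0]) cube([200, 3600, 2400]);
translate([4000, 200, 0]) cube([200, 1000, 2400]);
translate([4000, 2200, 0]) cube([200, 1600, 2400]);


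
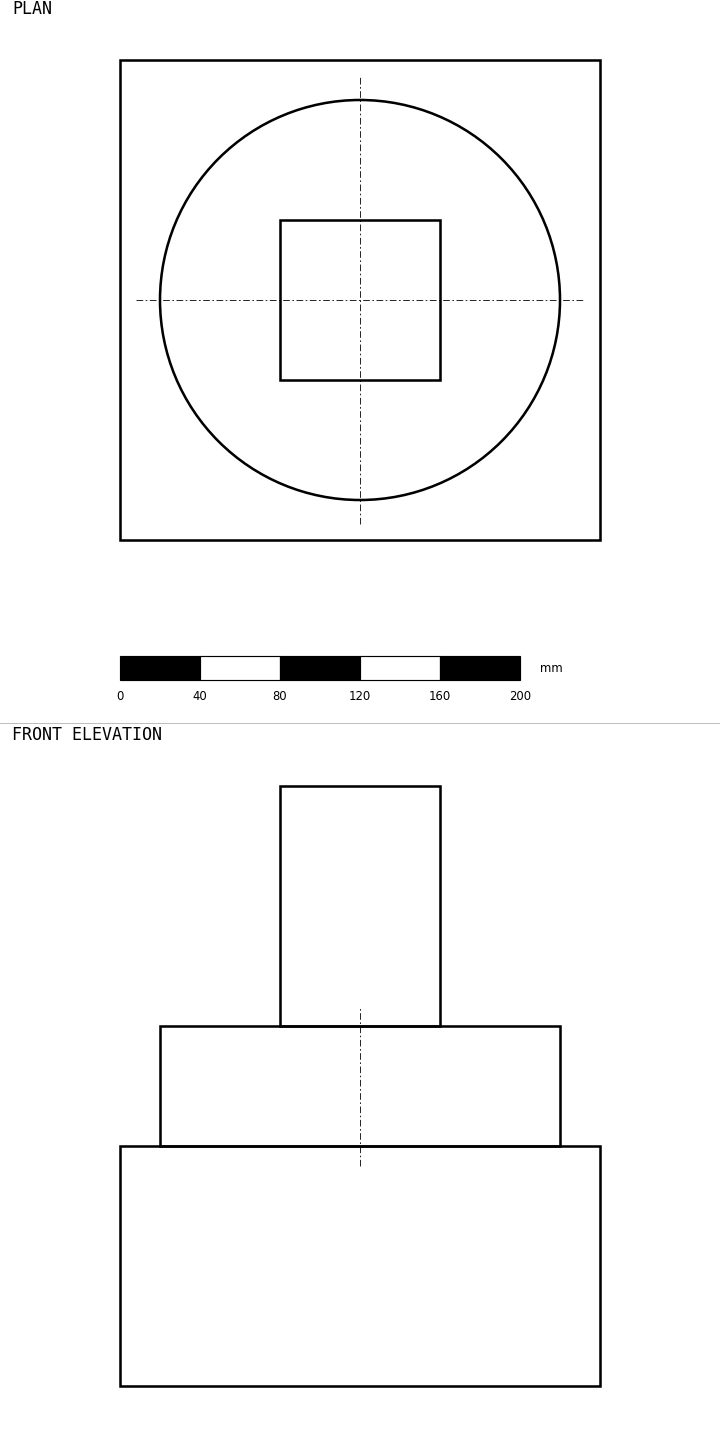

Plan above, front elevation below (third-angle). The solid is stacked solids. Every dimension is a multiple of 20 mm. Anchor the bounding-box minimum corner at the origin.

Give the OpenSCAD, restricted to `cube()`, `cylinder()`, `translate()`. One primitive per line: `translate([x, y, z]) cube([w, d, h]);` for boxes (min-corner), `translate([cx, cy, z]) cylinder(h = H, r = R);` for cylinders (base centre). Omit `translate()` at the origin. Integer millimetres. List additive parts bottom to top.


cube([240, 240, 120]);
translate([120, 120, 120]) cylinder(h = 60, r = 100);
translate([80, 80, 180]) cube([80, 80, 120]);


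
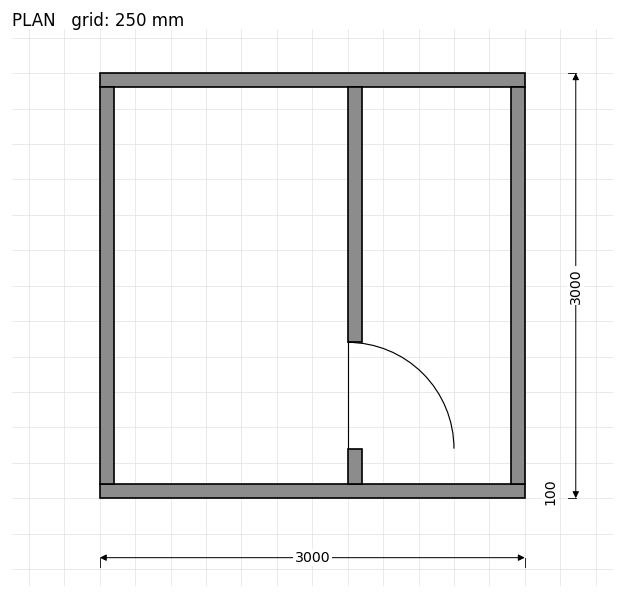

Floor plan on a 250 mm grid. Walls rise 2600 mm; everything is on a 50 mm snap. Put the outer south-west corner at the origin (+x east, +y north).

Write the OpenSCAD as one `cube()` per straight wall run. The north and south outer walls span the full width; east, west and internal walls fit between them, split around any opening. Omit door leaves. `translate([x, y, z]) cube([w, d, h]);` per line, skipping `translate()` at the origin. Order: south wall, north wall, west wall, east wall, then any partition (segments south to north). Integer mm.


cube([3000, 100, 2600]);
translate([0, 2900, 0]) cube([3000, 100, 2600]);
translate([0, 100, 0]) cube([100, 2800, 2600]);
translate([2900, 100, 0]) cube([100, 2800, 2600]);
translate([1750, 100, 0]) cube([100, 250, 2600]);
translate([1750, 1100, 0]) cube([100, 1800, 2600]);
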